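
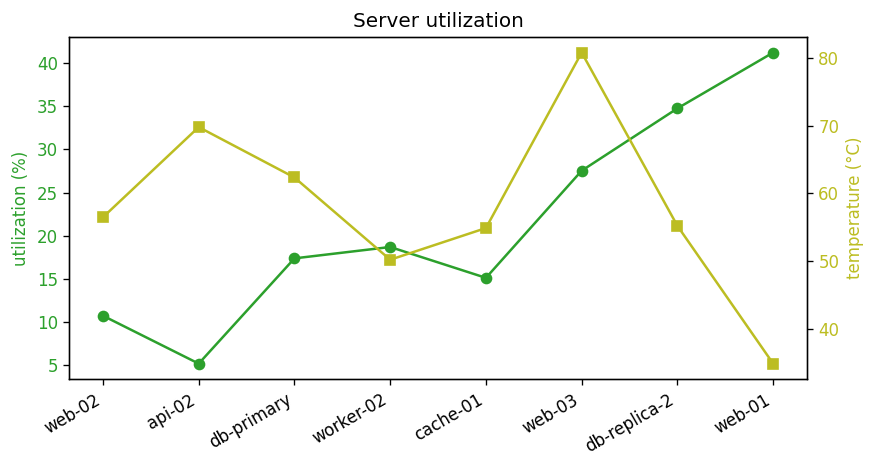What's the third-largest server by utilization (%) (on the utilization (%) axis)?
Top 4 (on the utilization (%) axis): web-01 ≈ 40, db-replica-2 ≈ 35, web-03 ≈ 30, worker-02 ≈ 20.

web-03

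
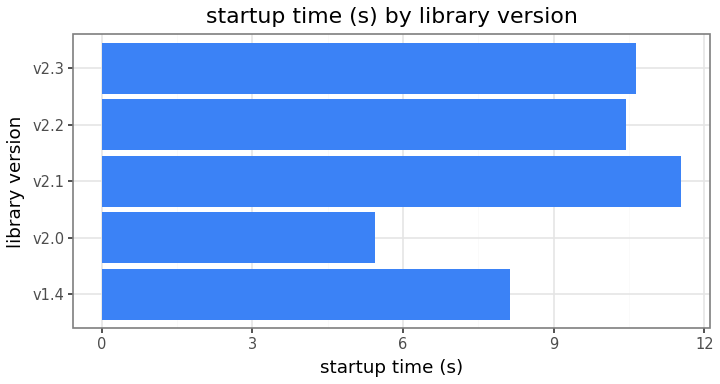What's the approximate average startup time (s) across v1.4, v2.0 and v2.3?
(8 + 5 + 11) / 3 ≈ 8.

≈ 8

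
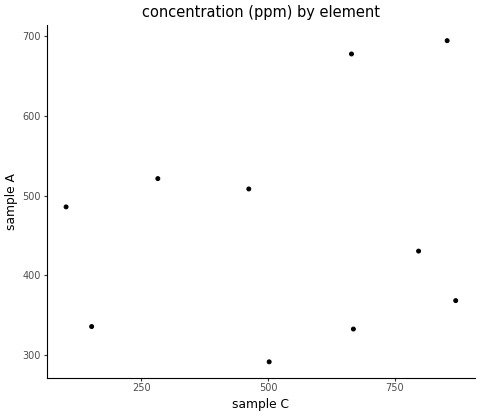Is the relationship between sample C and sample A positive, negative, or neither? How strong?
no clear correlation

Points are roughly uncorrelated; weak (|r| ≈ 0.2).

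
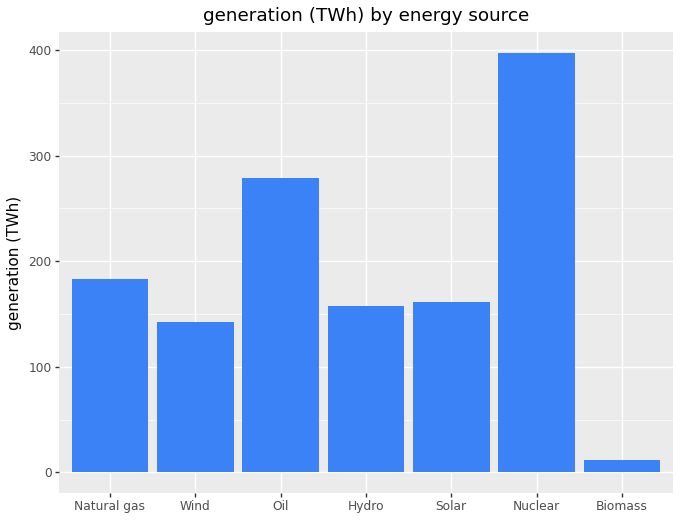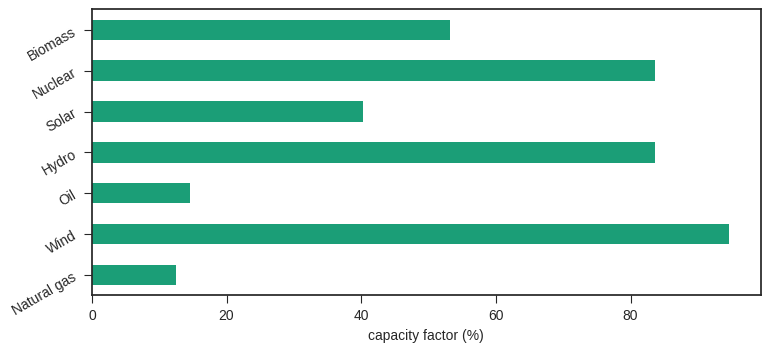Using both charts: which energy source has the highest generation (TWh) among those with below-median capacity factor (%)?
Chart 2 median capacity factor (%) ≈ 50; below-median energy sources: Natural gas, Oil, Solar. Among those, Oil has the highest generation (TWh) (≈ 300).

Oil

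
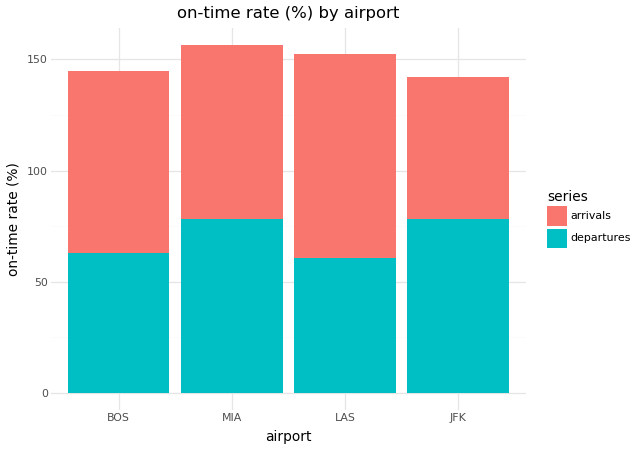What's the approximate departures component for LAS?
≈ 60

departures top ≈ 60, bottom ≈ 0; segment ≈ 60.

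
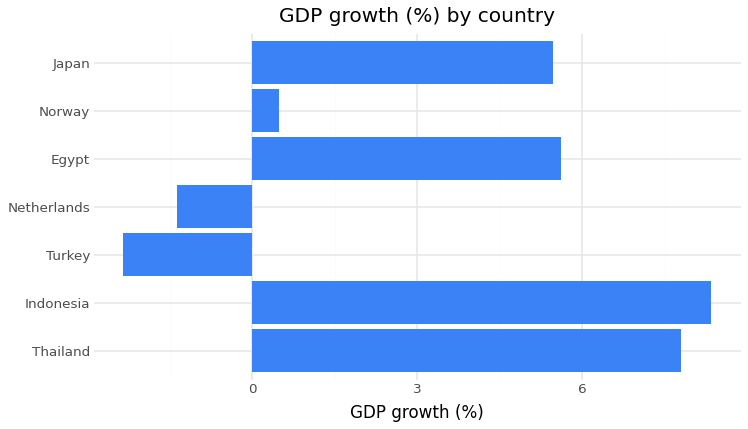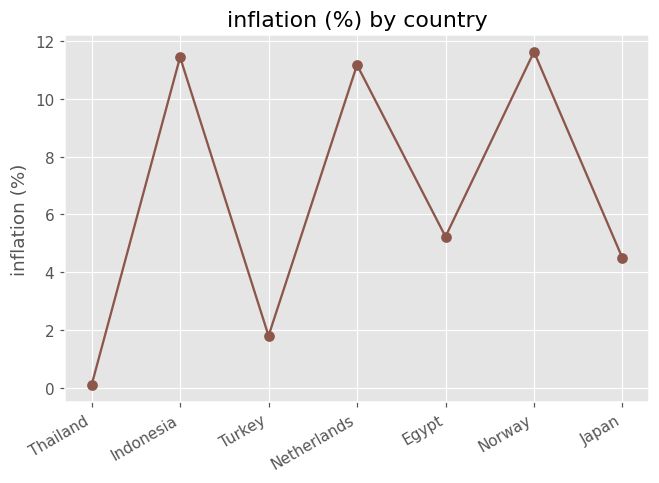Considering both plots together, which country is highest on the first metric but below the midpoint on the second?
Chart 2 median inflation (%) ≈ 6; below-median countries: Thailand, Turkey, Japan. Among those, Thailand has the highest GDP growth (%) (≈ 8).

Thailand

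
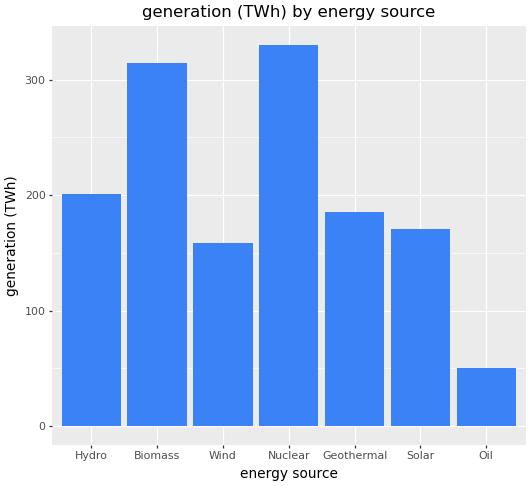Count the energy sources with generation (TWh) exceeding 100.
6

Above 100: Hydro, Biomass, Wind, Nuclear, Geothermal, Solar.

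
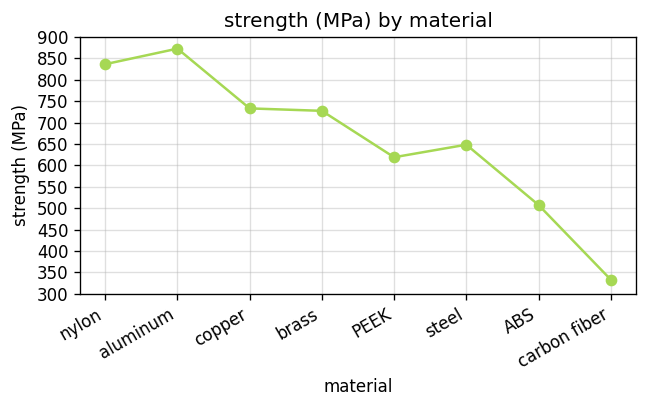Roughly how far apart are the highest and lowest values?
≈ 500

Max aluminum ≈ 850, min carbon fiber ≈ 350; range ≈ 500.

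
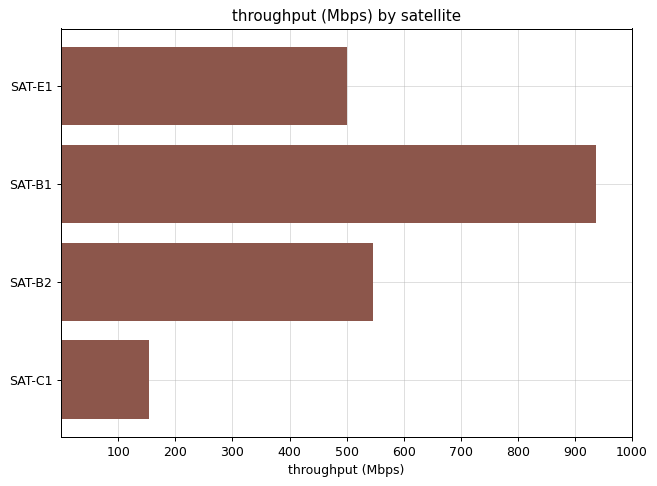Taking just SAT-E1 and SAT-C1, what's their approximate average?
(500 + 200) / 2 ≈ 350.

≈ 350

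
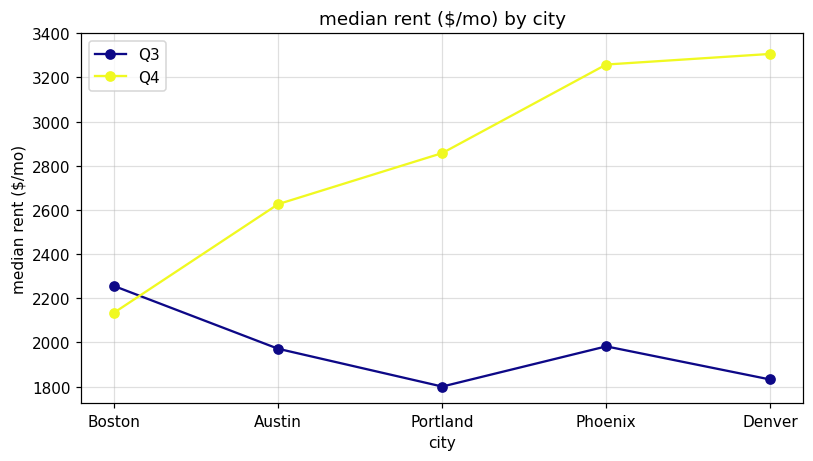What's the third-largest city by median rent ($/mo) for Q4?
Portland

Top 4 for Q4: Denver ≈ 3400, Phoenix ≈ 3200, Portland ≈ 2800, Austin ≈ 2600.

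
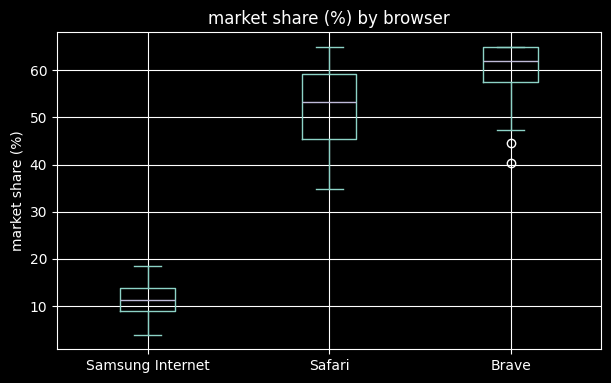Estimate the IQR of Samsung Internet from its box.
≈ 5

Q3 ≈ 15, Q1 ≈ 10; IQR ≈ 5.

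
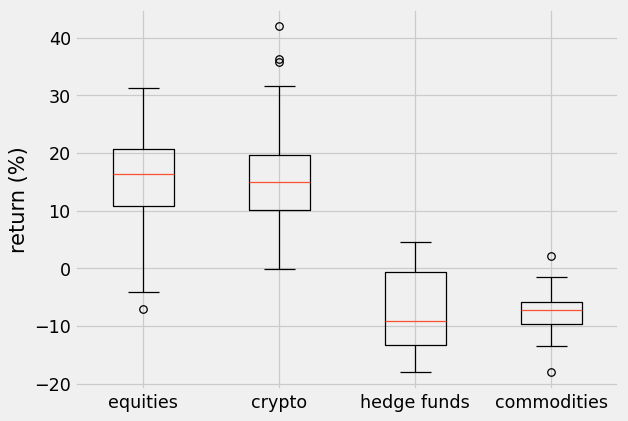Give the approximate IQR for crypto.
Q3 ≈ 20, Q1 ≈ 10; IQR ≈ 10.

≈ 10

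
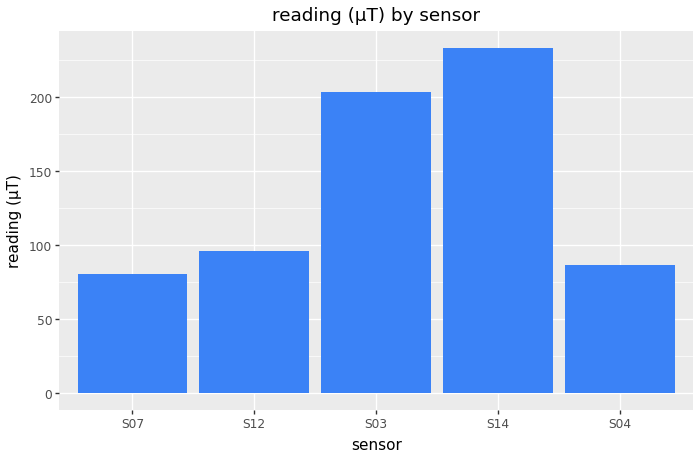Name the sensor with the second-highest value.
Top 3: S14 ≈ 240, S03 ≈ 200, S12 ≈ 100.

S03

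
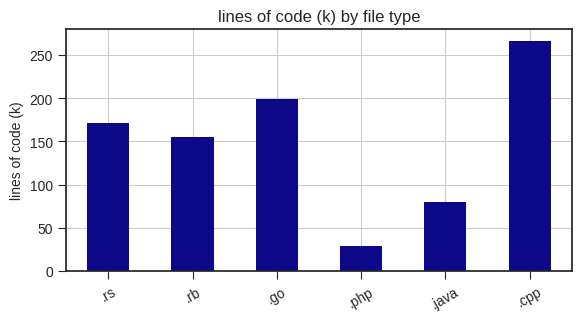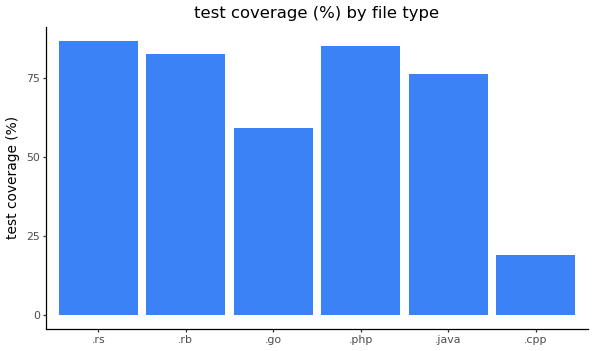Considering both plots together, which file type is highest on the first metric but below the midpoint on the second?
.cpp

Chart 2 median test coverage (%) ≈ 80; below-median file types: .go, .java, .cpp. Among those, .cpp has the highest lines of code (k) (≈ 275).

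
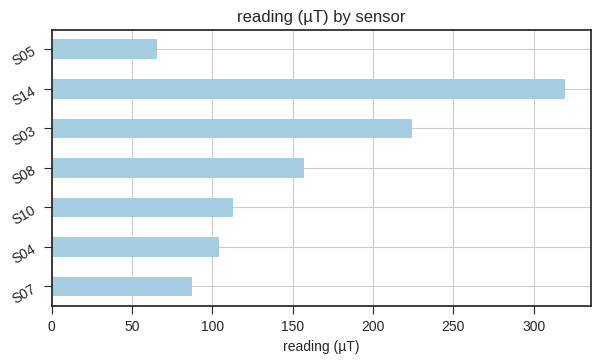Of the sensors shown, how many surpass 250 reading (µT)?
Above 250: S14.

1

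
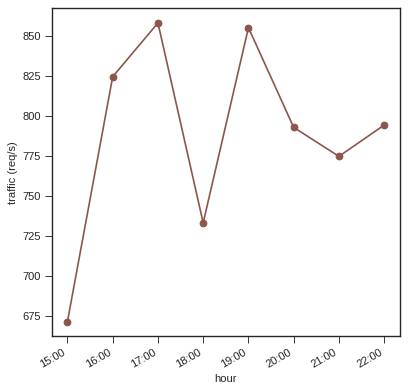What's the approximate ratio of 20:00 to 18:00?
≈ 1.08×

20:00 ≈ 800, 18:00 ≈ 740; 800/740 ≈ 1.08.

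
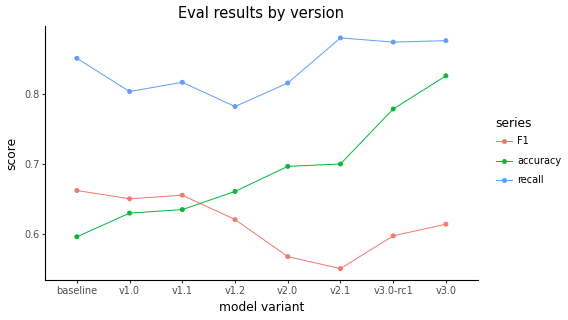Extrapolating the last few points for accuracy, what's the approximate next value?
Last three: 0.70, 0.80, 0.85 → slope ≈ 0.075/step → next ≈ 0.925.

≈ 0.925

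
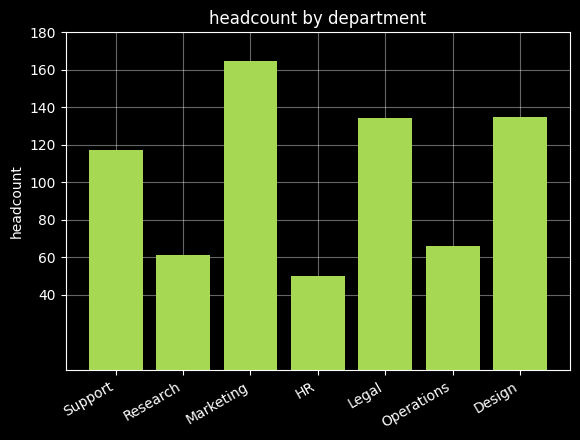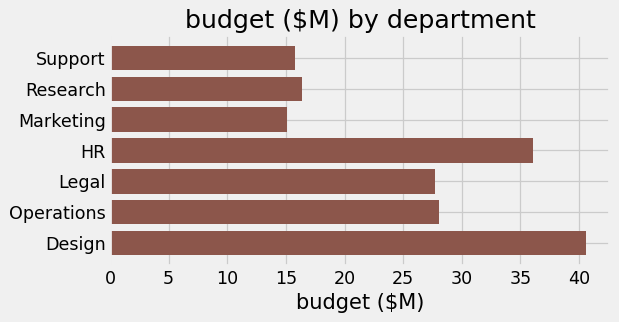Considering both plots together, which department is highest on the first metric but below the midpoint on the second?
Chart 2 median budget ($M) ≈ 30; below-median departments: Support, Research, Marketing. Among those, Marketing has the highest headcount (≈ 160).

Marketing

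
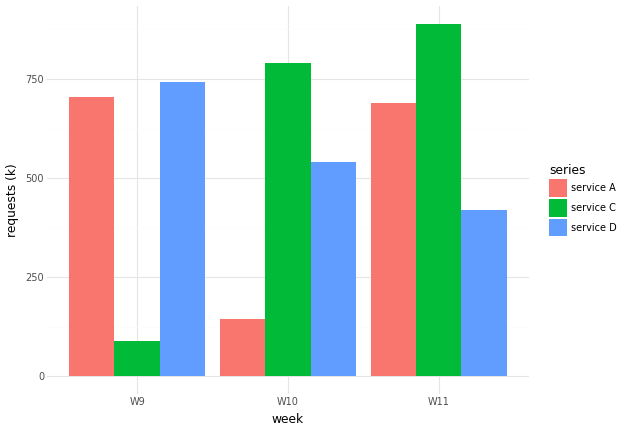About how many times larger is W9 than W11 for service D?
≈ 1.75×

W9 ≈ 700, W11 ≈ 400; 700/400 ≈ 1.75.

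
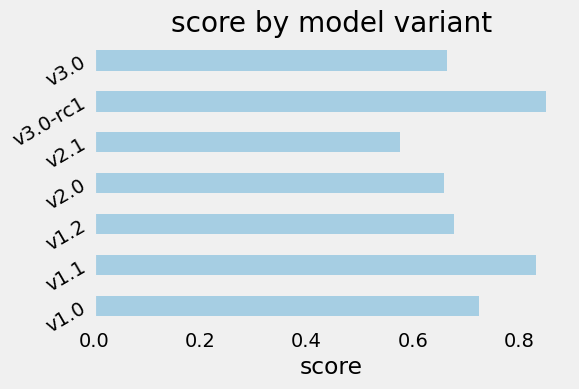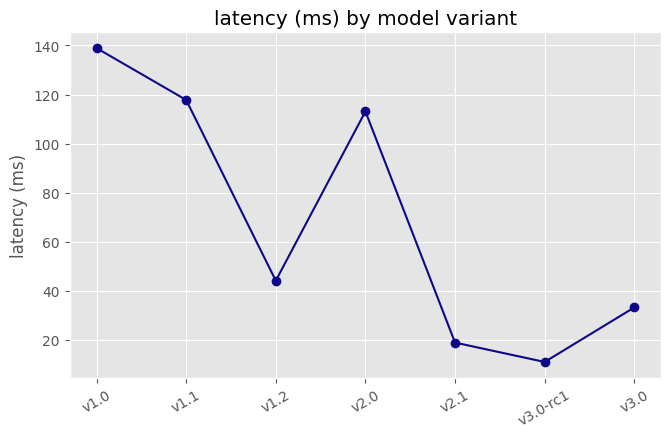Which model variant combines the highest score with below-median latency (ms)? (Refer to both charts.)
Chart 2 median latency (ms) ≈ 40; below-median model variants: v2.1, v3.0-rc1, v3.0. Among those, v3.0-rc1 has the highest score (≈ 0.9).

v3.0-rc1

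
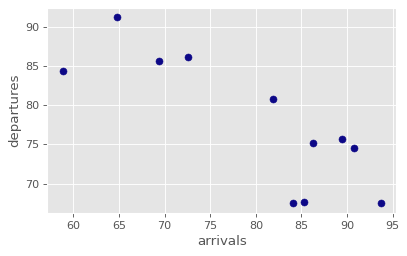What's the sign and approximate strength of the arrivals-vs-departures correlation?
negative, strong

Points are negatively correlated; strong (|r| ≈ 0.8).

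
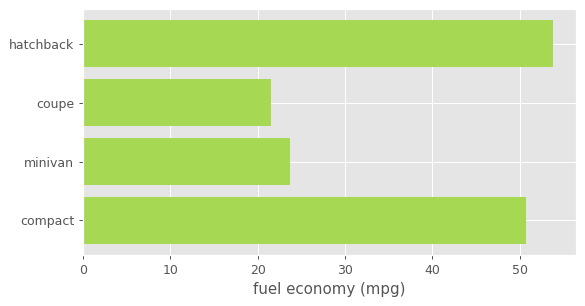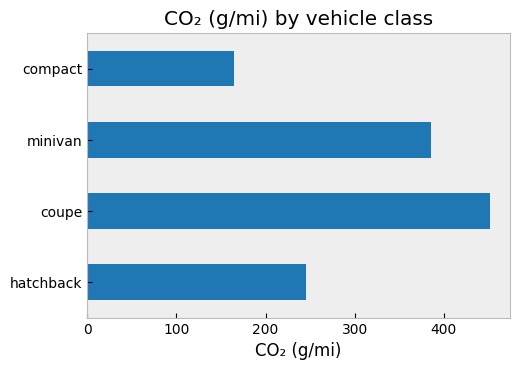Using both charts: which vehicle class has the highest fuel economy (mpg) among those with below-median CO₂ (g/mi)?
hatchback

Chart 2 median CO₂ (g/mi) ≈ 300; below-median vehicle classes: hatchback, compact. Among those, hatchback has the highest fuel economy (mpg) (≈ 55).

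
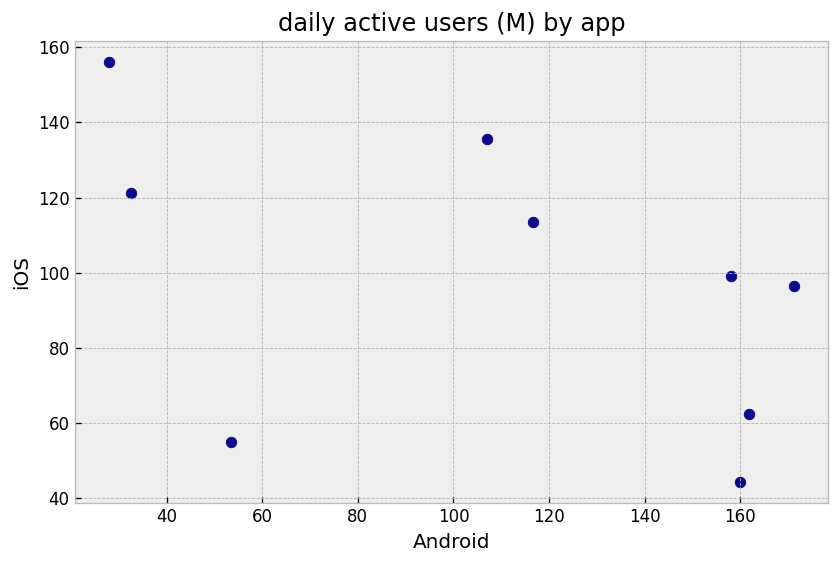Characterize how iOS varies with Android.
Points are negatively correlated; moderate (|r| ≈ 0.5).

negative, moderate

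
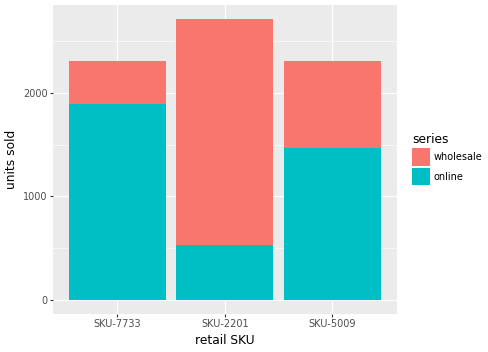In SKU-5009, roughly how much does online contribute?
online top ≈ 1500, bottom ≈ 0; segment ≈ 1500.

≈ 1500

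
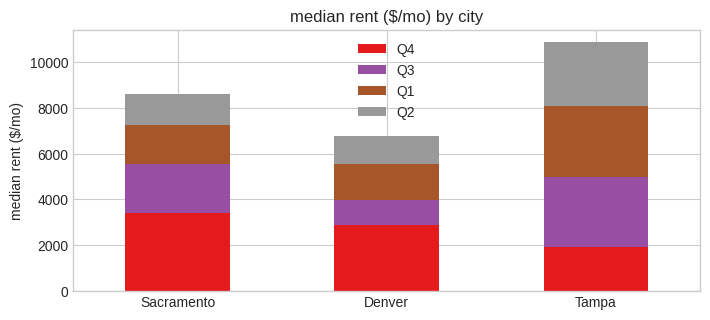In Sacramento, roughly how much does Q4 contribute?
Q4 top ≈ 3000, bottom ≈ 0; segment ≈ 3000.

≈ 3000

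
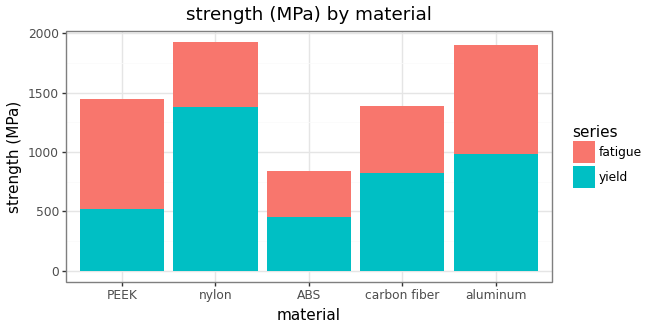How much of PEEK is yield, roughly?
yield top ≈ 600, bottom ≈ 0; segment ≈ 600.

≈ 600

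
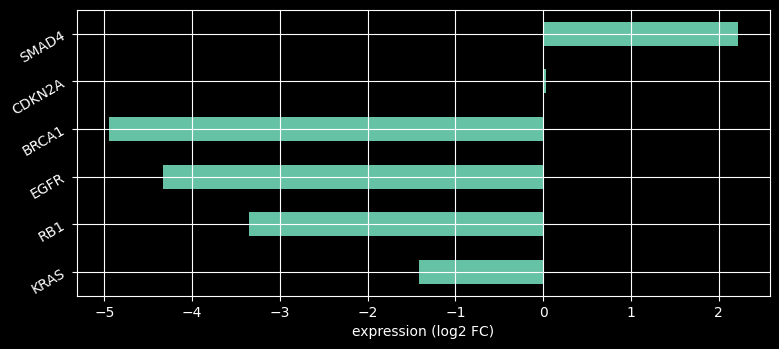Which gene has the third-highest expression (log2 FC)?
KRAS

Top 4: SMAD4 ≈ 2, CDKN2A ≈ 0, KRAS ≈ -1, RB1 ≈ -3.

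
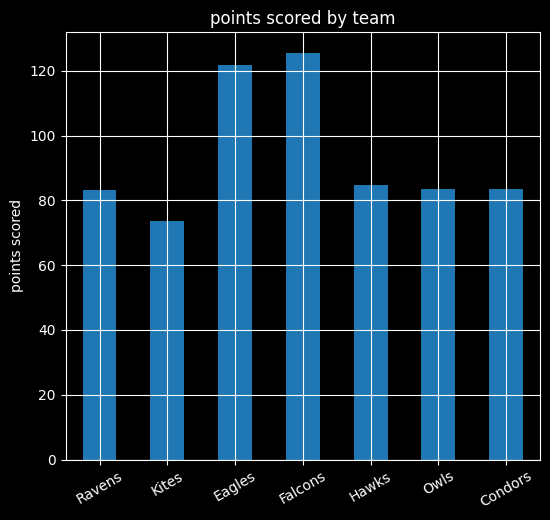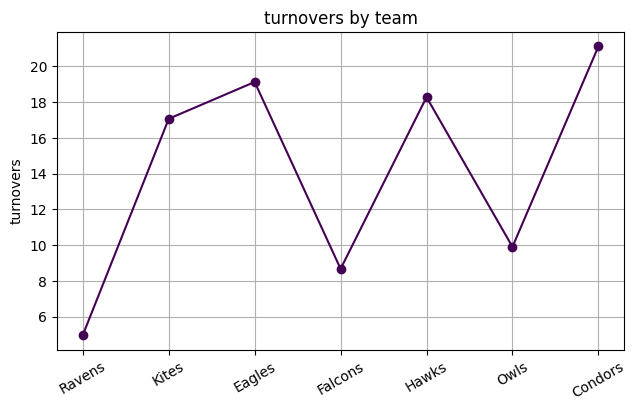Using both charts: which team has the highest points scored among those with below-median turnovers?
Chart 2 median turnovers ≈ 18; below-median teams: Ravens, Falcons, Owls. Among those, Falcons has the highest points scored (≈ 120).

Falcons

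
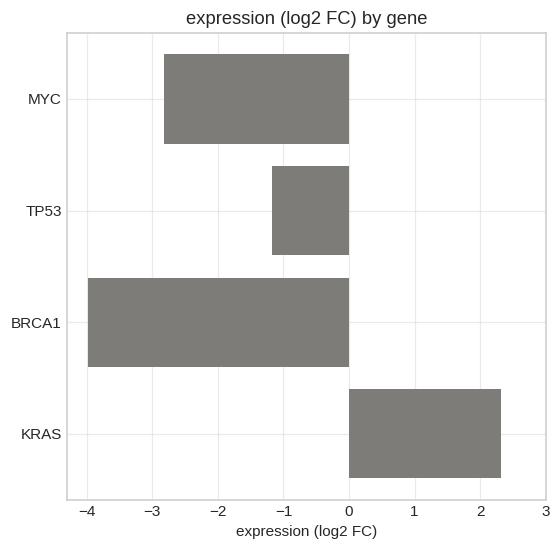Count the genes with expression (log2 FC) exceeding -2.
Above -2: TP53, KRAS.

2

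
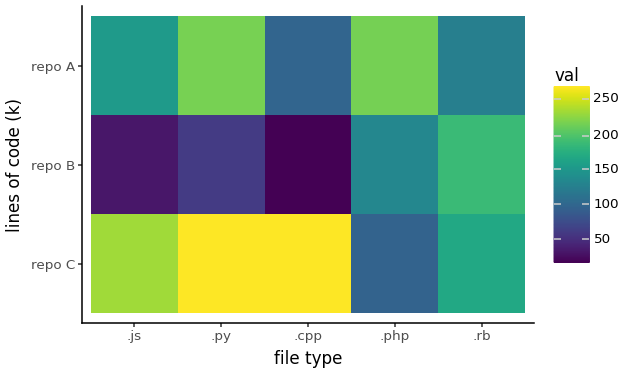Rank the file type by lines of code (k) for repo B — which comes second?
.php

Top 3 for repo B: .rb ≈ 175, .php ≈ 125, .py ≈ 50.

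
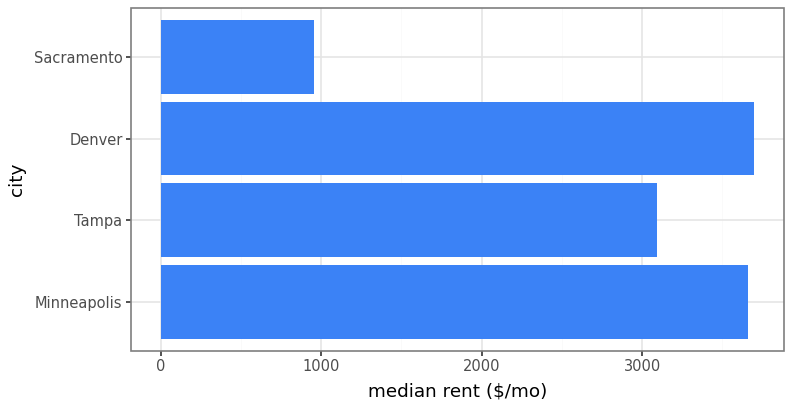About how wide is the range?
Max Denver ≈ 3500, min Sacramento ≈ 1000; range ≈ 2500.

≈ 2500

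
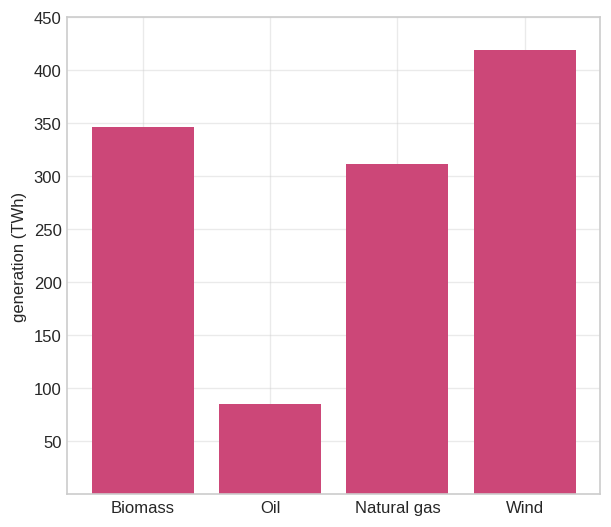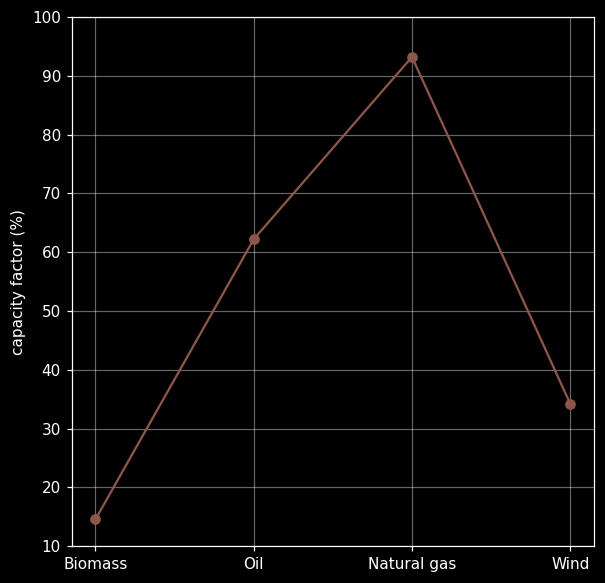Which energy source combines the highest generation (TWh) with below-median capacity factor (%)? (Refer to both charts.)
Chart 2 median capacity factor (%) ≈ 50; below-median energy sources: Biomass, Wind. Among those, Wind has the highest generation (TWh) (≈ 400).

Wind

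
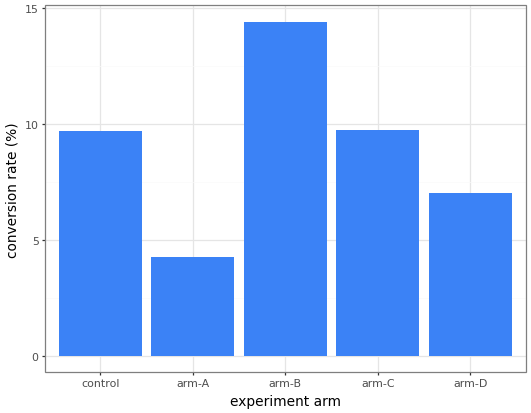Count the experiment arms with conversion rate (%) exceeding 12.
Above 12: arm-B.

1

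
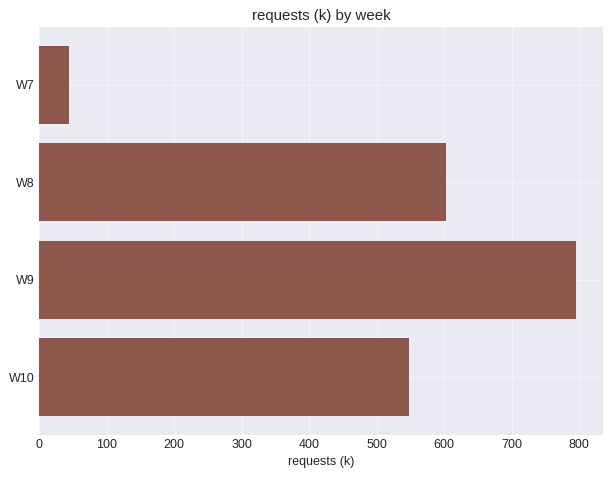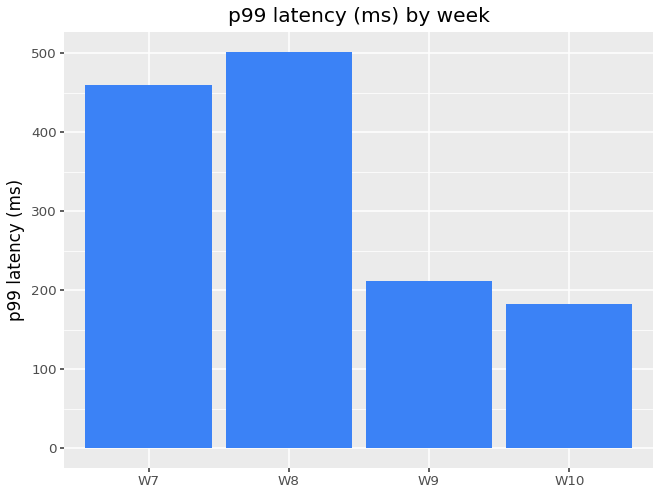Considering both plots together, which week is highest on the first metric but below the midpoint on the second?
W9

Chart 2 median p99 latency (ms) ≈ 350; below-median weeks: W9, W10. Among those, W9 has the highest requests (k) (≈ 800).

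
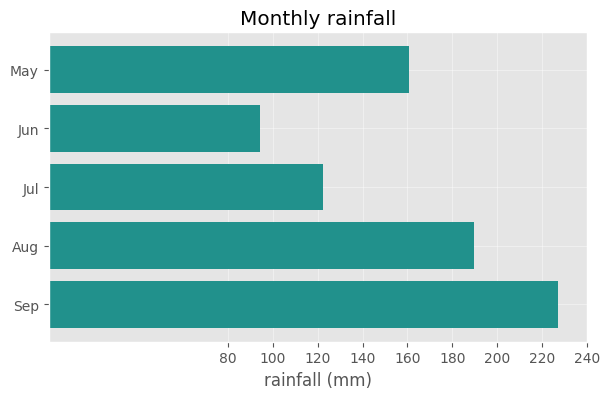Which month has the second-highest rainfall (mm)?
Aug

Top 3: Sep ≈ 220, Aug ≈ 180, May ≈ 160.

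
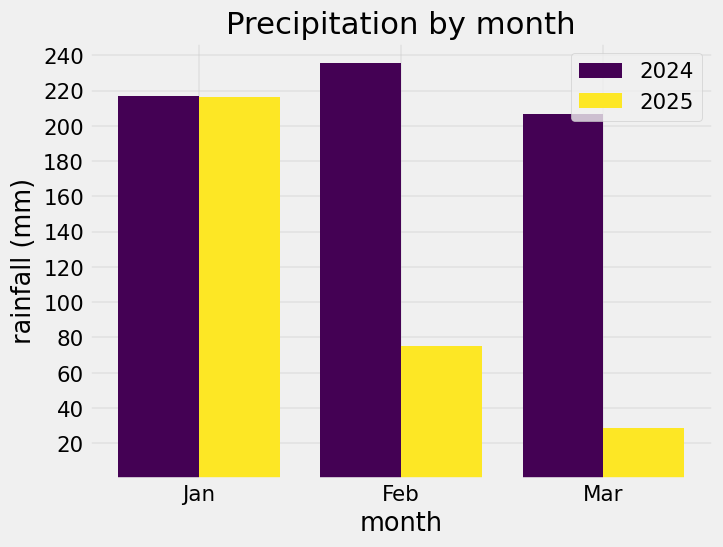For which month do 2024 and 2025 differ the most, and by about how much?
Mar: 2024 ≈ 200, 2025 ≈ 20 → gap ≈ 180. Next-largest (Feb) is only ≈ 160.

Mar, ≈ 180 mm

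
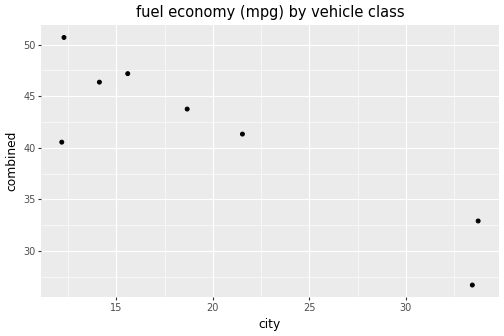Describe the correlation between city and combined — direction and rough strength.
negative, strong

Points are negatively correlated; strong (|r| ≈ 0.9).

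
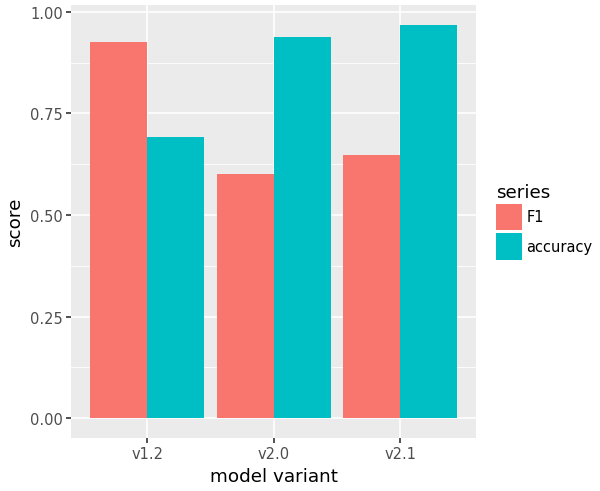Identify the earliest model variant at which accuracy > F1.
v1.2: accuracy ≈ 0.7 vs F1 ≈ 0.9 (not yet); v2.0: accuracy ≈ 0.9 vs F1 ≈ 0.6 (first crossover).

v2.0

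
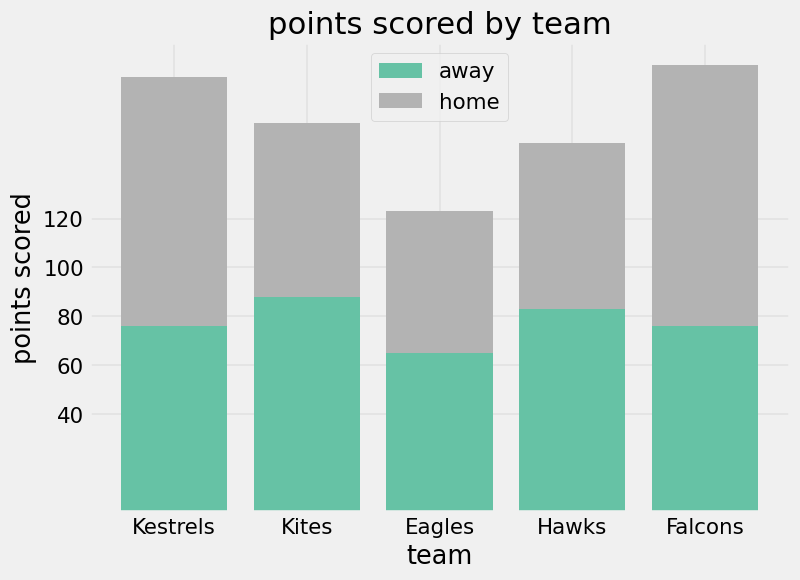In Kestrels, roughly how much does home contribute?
≈ 100

home top ≈ 180, bottom ≈ 80; segment ≈ 100.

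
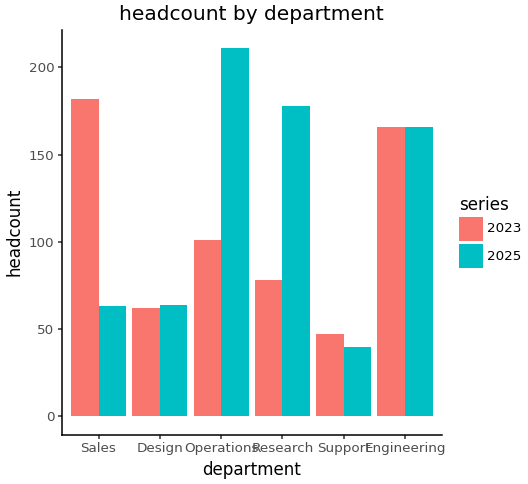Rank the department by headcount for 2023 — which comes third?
Top 4 for 2023: Sales ≈ 180, Engineering ≈ 160, Operations ≈ 100, Research ≈ 80.

Operations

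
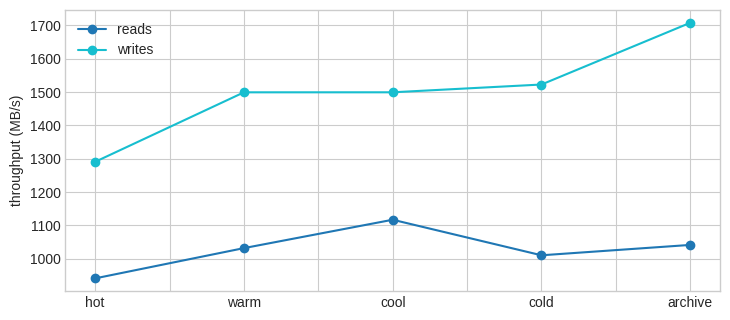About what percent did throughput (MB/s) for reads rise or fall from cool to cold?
≈ -9.1%

cool ≈ 1100, cold ≈ 1000; (1000 − 1100) / 1100 ≈ -9.1%.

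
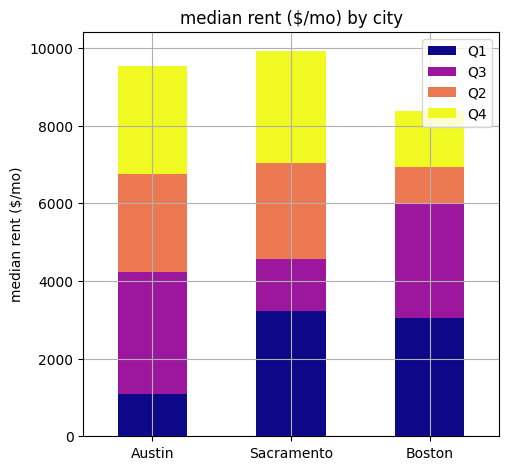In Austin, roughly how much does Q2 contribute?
Q2 top ≈ 7000, bottom ≈ 4000; segment ≈ 3000.

≈ 3000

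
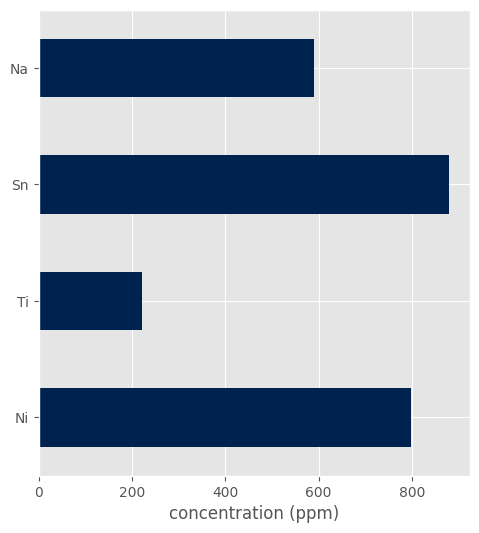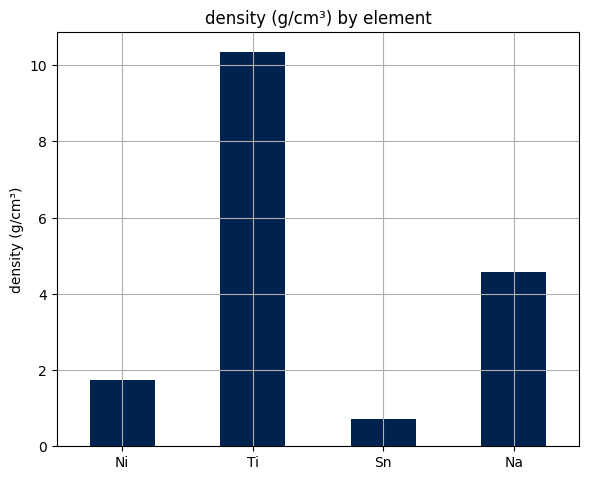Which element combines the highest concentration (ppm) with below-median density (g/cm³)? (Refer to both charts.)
Chart 2 median density (g/cm³) ≈ 3; below-median elements: Ni, Sn. Among those, Sn has the highest concentration (ppm) (≈ 900).

Sn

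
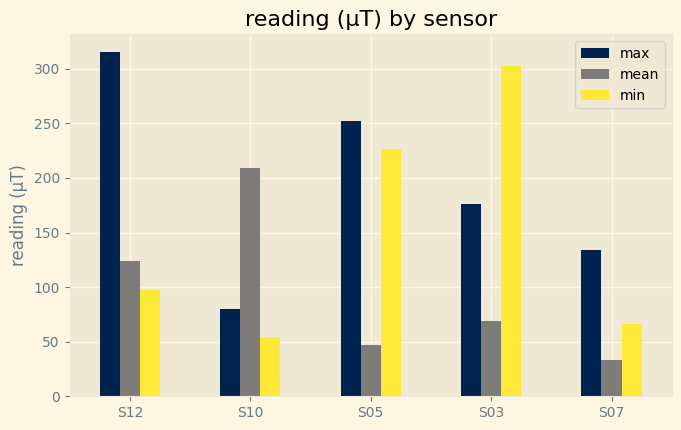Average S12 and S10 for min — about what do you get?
≈ 75

(100 + 50) / 2 ≈ 75.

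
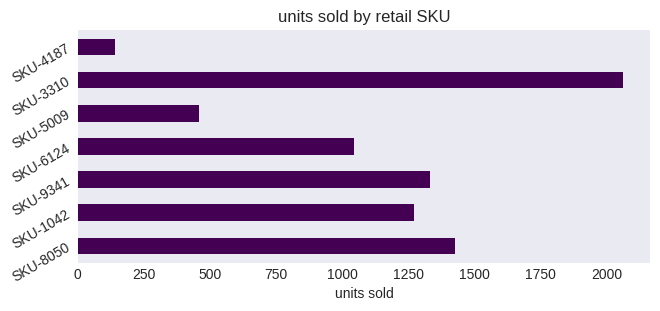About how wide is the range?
Max SKU-3310 ≈ 2000, min SKU-4187 ≈ 200; range ≈ 1800.

≈ 1800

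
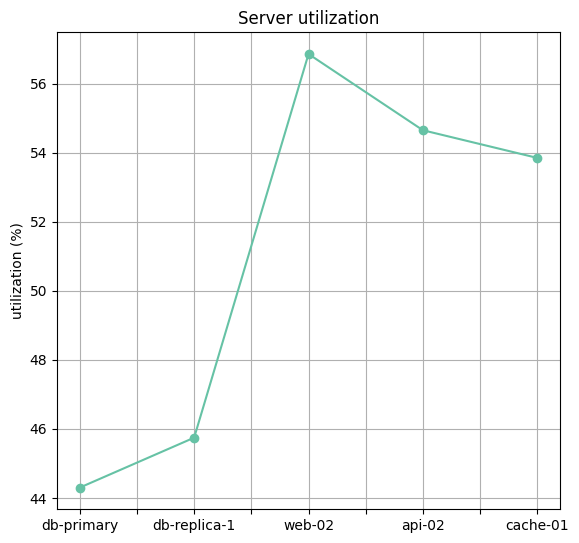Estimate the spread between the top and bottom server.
Max web-02 ≈ 56, min db-primary ≈ 44; range ≈ 12.

≈ 12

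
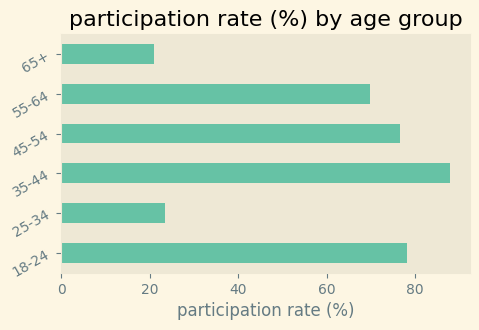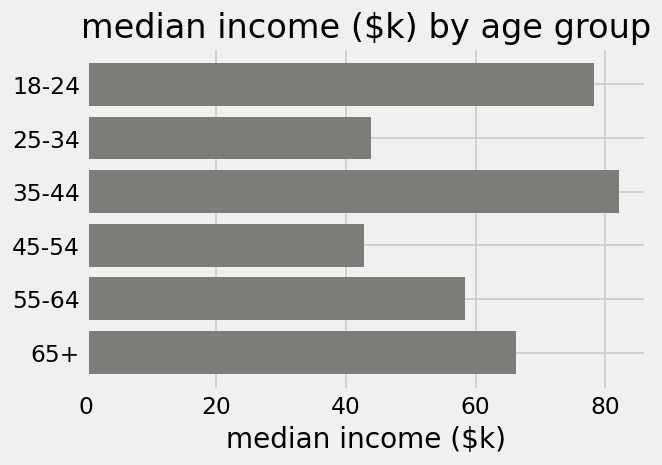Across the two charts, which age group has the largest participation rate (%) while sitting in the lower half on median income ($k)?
45-54

Chart 2 median median income ($k) ≈ 60; below-median age groups: 25-34, 45-54, 55-64. Among those, 45-54 has the highest participation rate (%) (≈ 80).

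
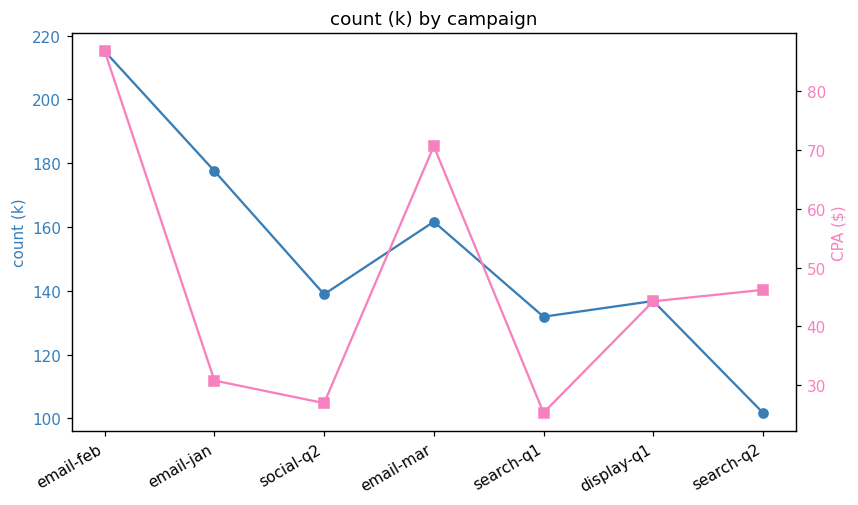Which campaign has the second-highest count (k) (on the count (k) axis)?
email-jan

Top 3 (on the count (k) axis): email-feb ≈ 220, email-jan ≈ 180, email-mar ≈ 160.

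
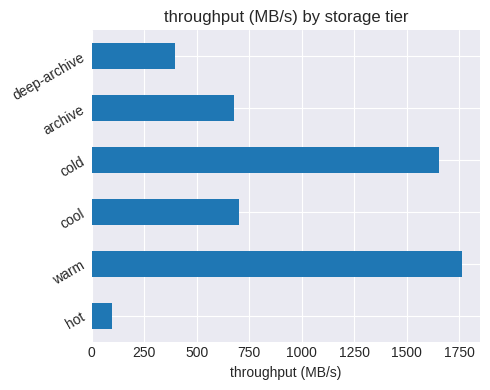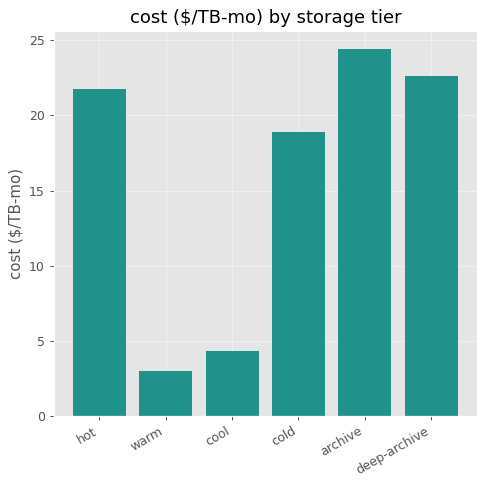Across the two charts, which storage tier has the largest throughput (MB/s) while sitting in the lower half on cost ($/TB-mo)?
Chart 2 median cost ($/TB-mo) ≈ 20; below-median storage tiers: warm, cool, cold. Among those, warm has the highest throughput (MB/s) (≈ 1800).

warm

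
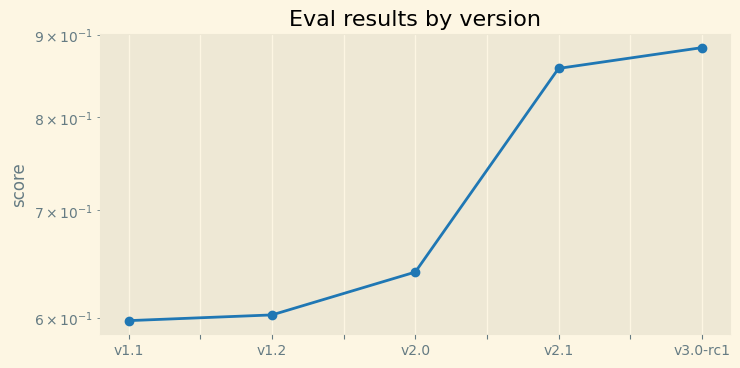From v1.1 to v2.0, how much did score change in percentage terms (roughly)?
v1.1 ≈ 0.60, v2.0 ≈ 0.65; (0.65 − 0.60) / 0.60 ≈ +8.3%.

≈ +8.3%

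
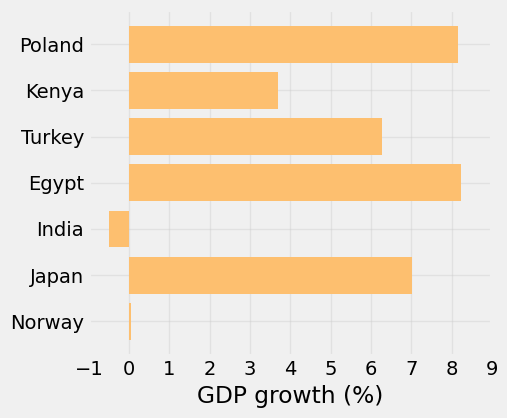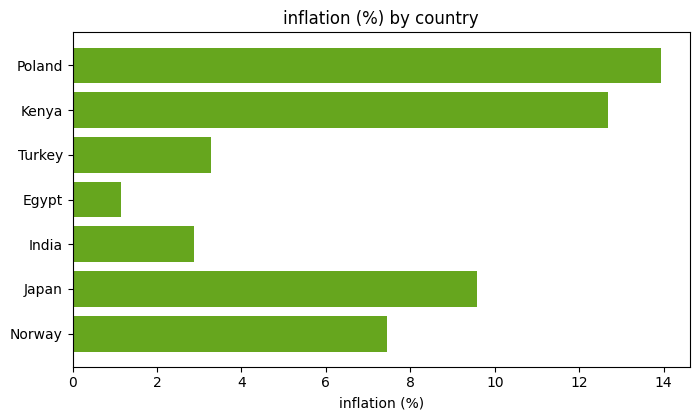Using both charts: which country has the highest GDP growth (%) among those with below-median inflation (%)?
Egypt

Chart 2 median inflation (%) ≈ 8; below-median countries: Turkey, Egypt, India. Among those, Egypt has the highest GDP growth (%) (≈ 8).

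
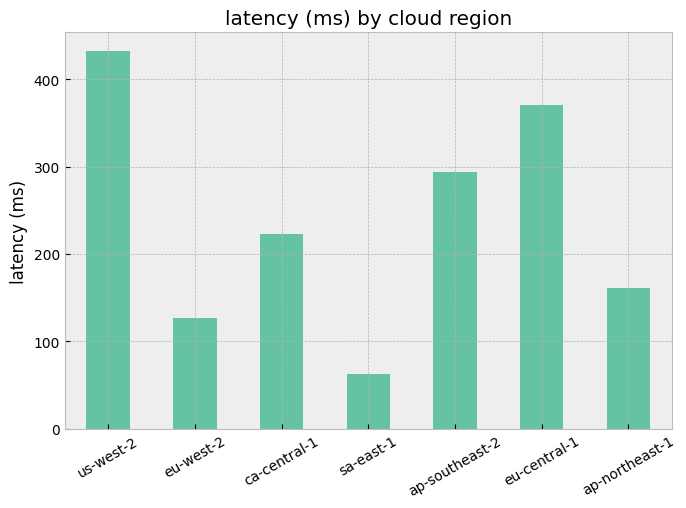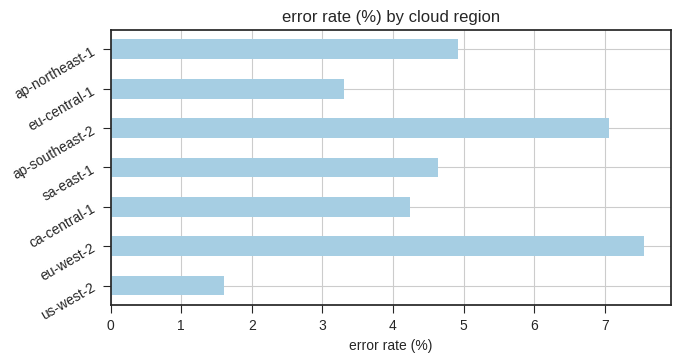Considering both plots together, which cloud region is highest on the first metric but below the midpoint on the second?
Chart 2 median error rate (%) ≈ 5; below-median cloud regions: us-west-2, ca-central-1, eu-central-1. Among those, us-west-2 has the highest latency (ms) (≈ 450).

us-west-2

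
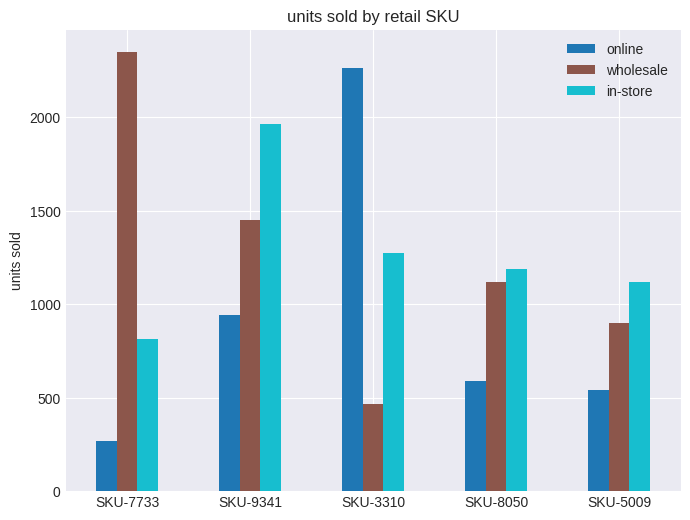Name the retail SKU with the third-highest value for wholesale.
SKU-8050

Top 4 for wholesale: SKU-7733 ≈ 2400, SKU-9341 ≈ 1400, SKU-8050 ≈ 1200, SKU-5009 ≈ 800.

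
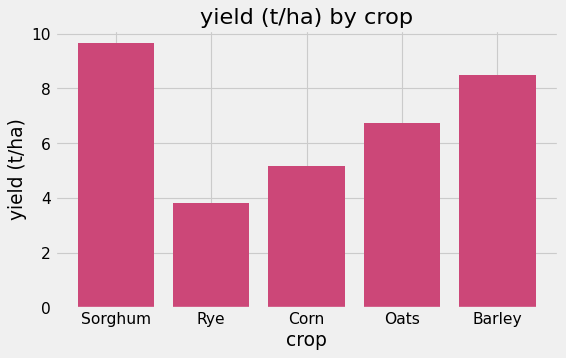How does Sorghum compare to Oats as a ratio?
≈ 1.43×

Sorghum ≈ 10, Oats ≈ 7; 10/7 ≈ 1.43.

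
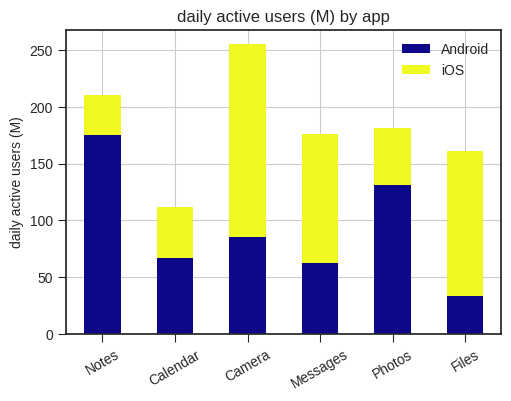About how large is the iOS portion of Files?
iOS top ≈ 150, bottom ≈ 25; segment ≈ 125.

≈ 125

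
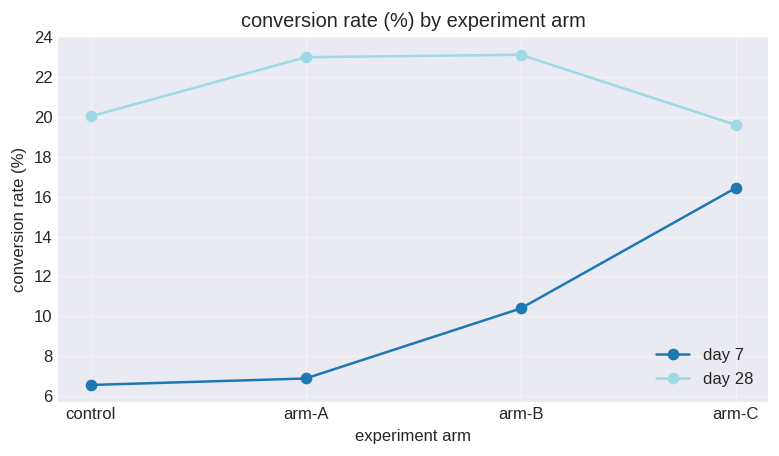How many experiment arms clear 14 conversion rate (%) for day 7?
1

Above 14: arm-C.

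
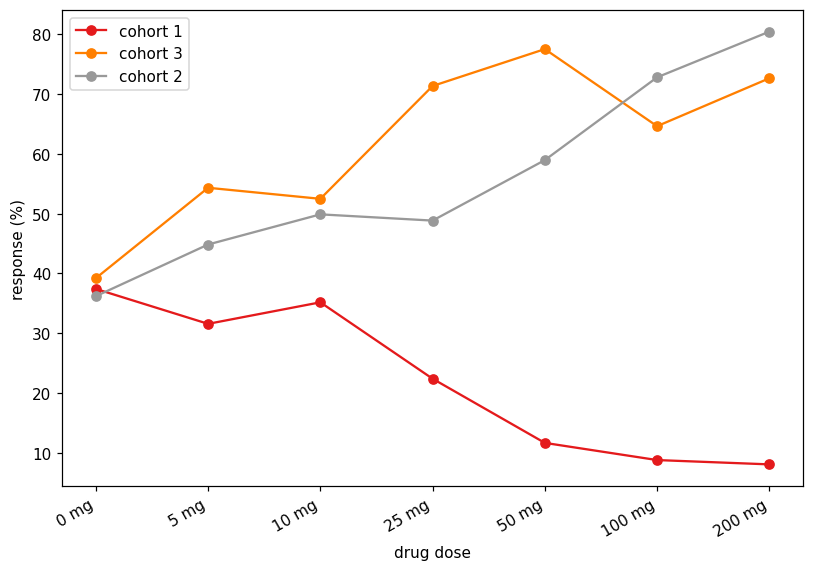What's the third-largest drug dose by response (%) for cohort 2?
Top 4 for cohort 2: 200 mg ≈ 80, 100 mg ≈ 70, 50 mg ≈ 60, 10 mg ≈ 50.

50 mg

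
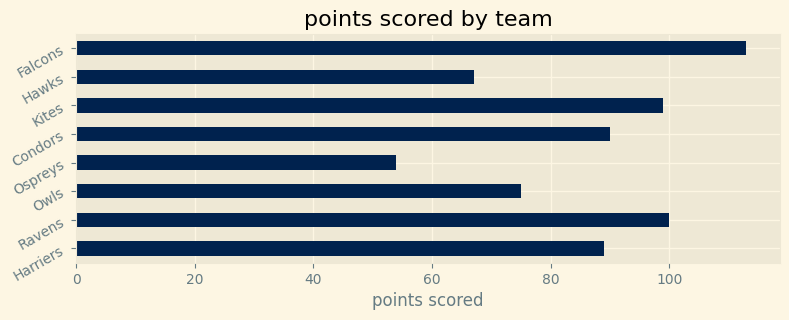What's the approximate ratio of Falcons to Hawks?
≈ 1.57×

Falcons ≈ 110, Hawks ≈ 70; 110/70 ≈ 1.57.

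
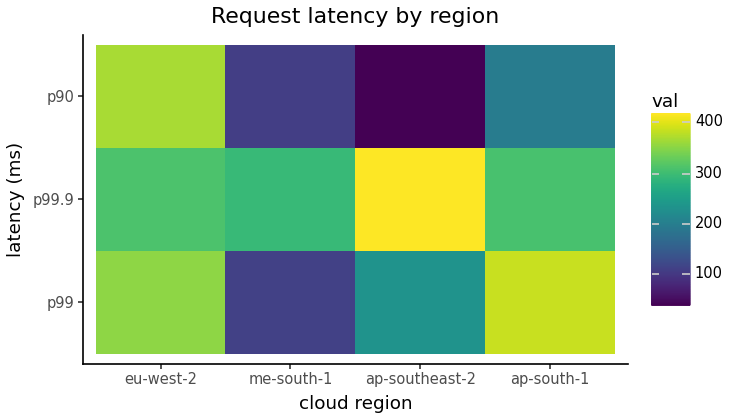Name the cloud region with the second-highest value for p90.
Top 3 for p90: eu-west-2 ≈ 350, ap-south-1 ≈ 200, me-south-1 ≈ 100.

ap-south-1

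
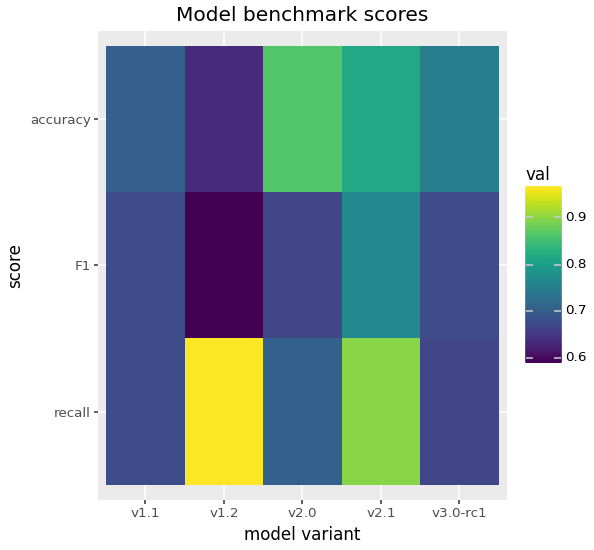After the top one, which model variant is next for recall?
Top 3 for recall: v1.2 ≈ 0.95, v2.1 ≈ 0.90, v2.0 ≈ 0.70.

v2.1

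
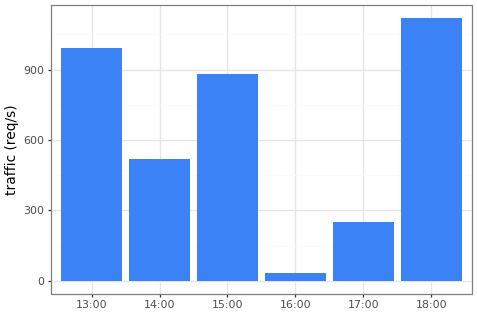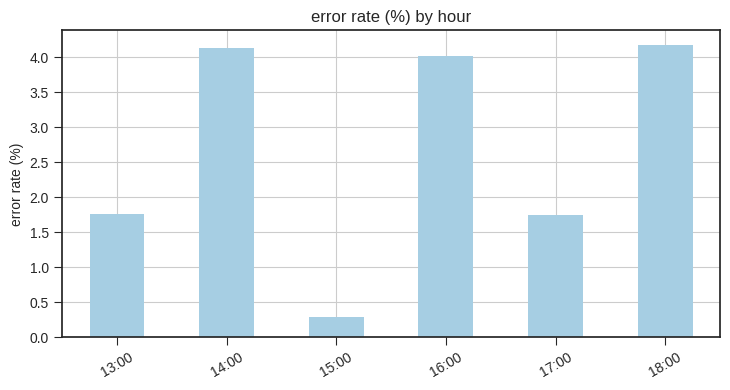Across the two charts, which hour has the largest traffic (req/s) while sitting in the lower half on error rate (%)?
Chart 2 median error rate (%) ≈ 3; below-median hours: 13:00, 15:00, 17:00. Among those, 13:00 has the highest traffic (req/s) (≈ 1000).

13:00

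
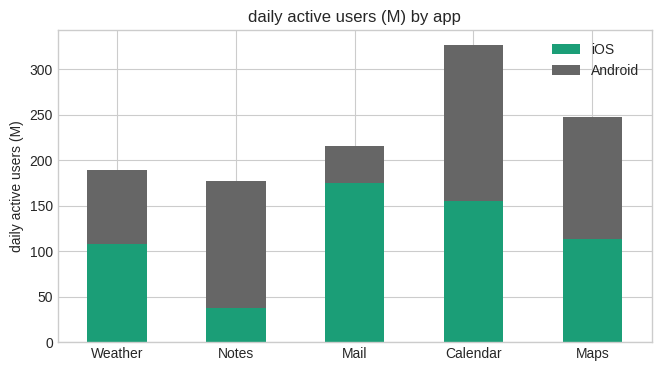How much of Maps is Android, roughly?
≈ 150

Android top ≈ 250, bottom ≈ 100; segment ≈ 150.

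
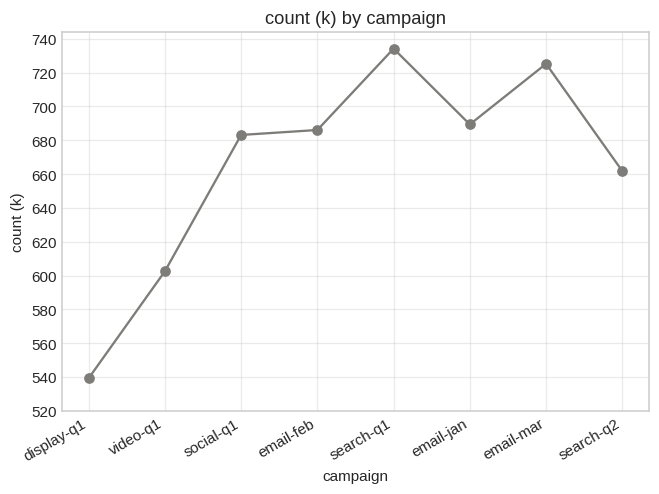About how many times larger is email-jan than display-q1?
≈ 1.26×

email-jan ≈ 680, display-q1 ≈ 540; 680/540 ≈ 1.26.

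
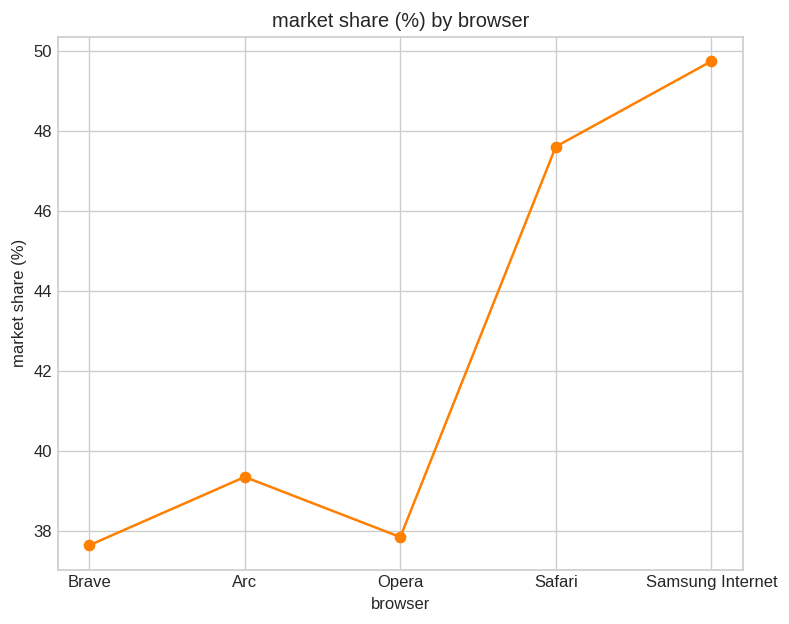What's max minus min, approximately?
≈ 12

Max Samsung Internet ≈ 50, min Brave ≈ 38; range ≈ 12.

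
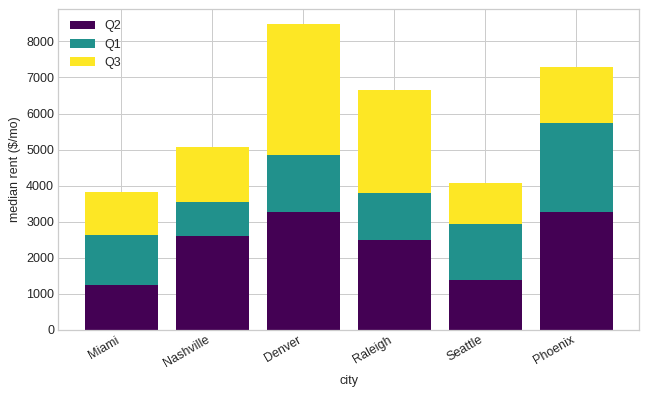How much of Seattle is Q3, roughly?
Q3 top ≈ 4000, bottom ≈ 3000; segment ≈ 1000.

≈ 1000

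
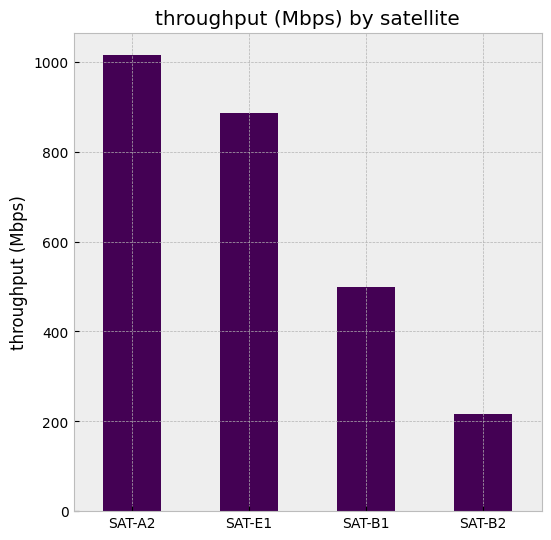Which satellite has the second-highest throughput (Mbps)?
SAT-E1

Top 3: SAT-A2 ≈ 1000, SAT-E1 ≈ 900, SAT-B1 ≈ 500.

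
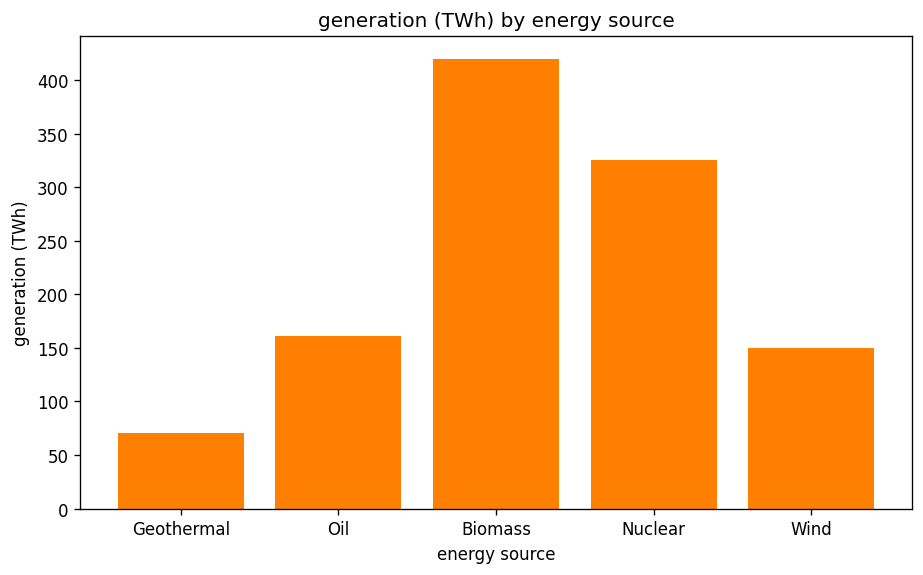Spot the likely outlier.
Biomass ≈ 400; the rest sit between ≈ 50 and ≈ 300.

Biomass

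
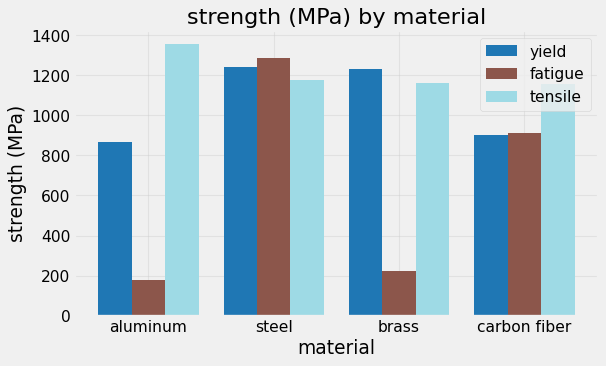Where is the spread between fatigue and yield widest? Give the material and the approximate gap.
brass: fatigue ≈ 200, yield ≈ 1200 → gap ≈ 1000. Next-largest (aluminum) is only ≈ 600.

brass, ≈ 1000 MPa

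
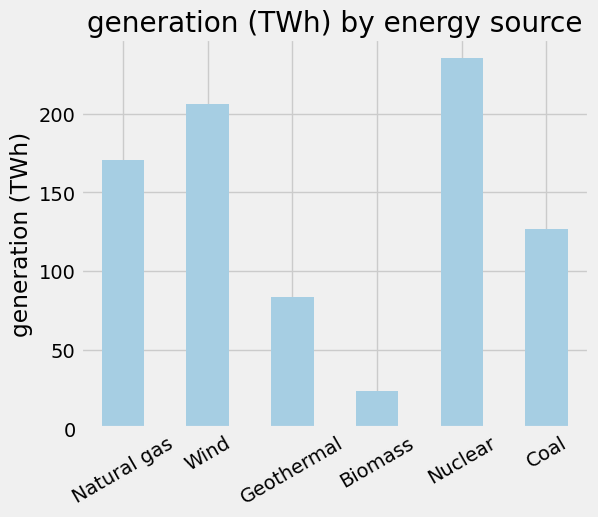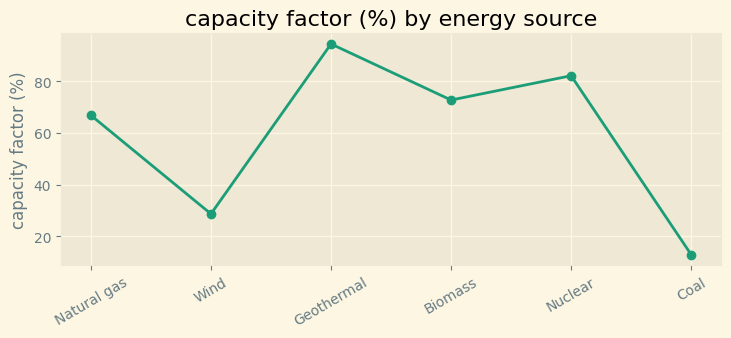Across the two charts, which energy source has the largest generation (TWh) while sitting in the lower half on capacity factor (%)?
Chart 2 median capacity factor (%) ≈ 70; below-median energy sources: Natural gas, Wind, Coal. Among those, Wind has the highest generation (TWh) (≈ 200).

Wind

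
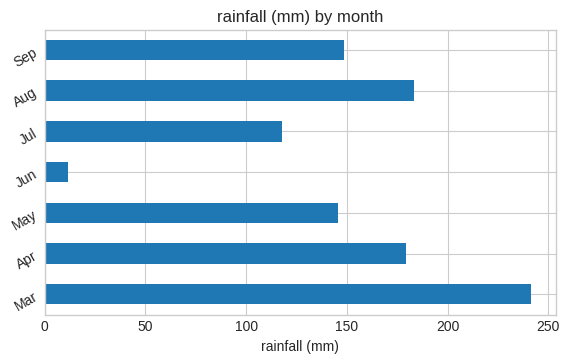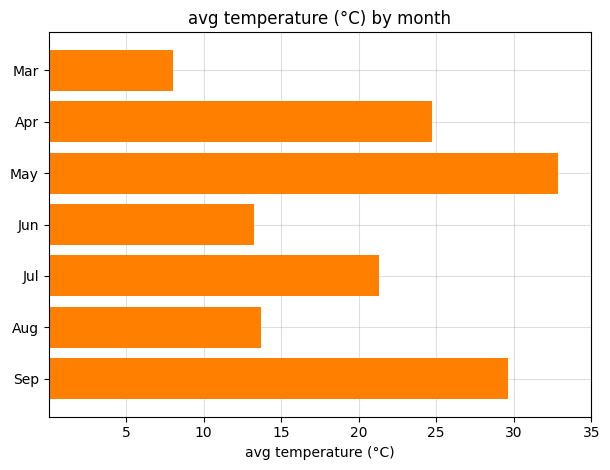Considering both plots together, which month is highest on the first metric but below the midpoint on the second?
Chart 2 median avg temperature (°C) ≈ 20; below-median months: Mar, Jun, Aug. Among those, Mar has the highest rainfall (mm) (≈ 250).

Mar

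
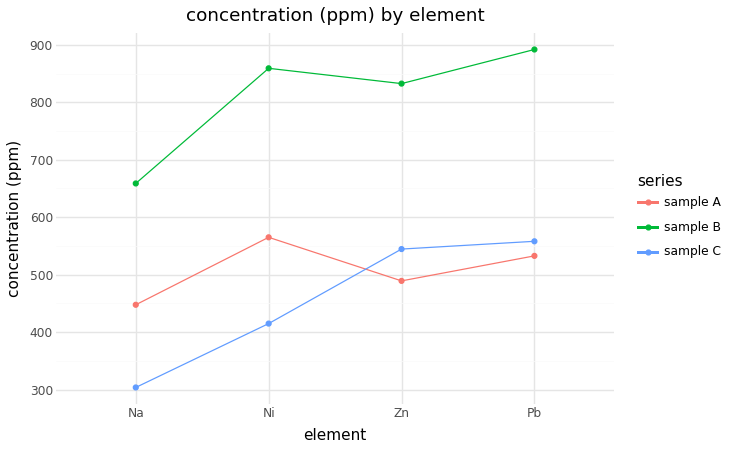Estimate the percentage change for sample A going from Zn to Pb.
≈ +10%

Zn ≈ 500, Pb ≈ 550; (550 − 500) / 500 ≈ +10%.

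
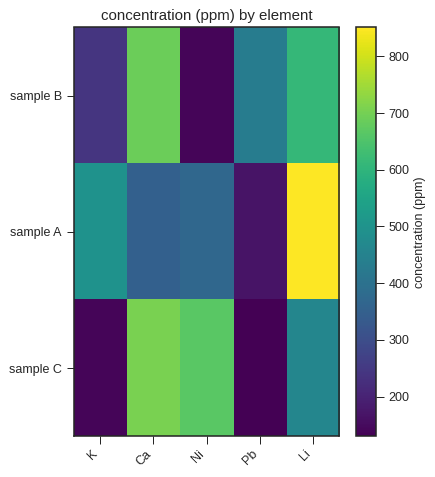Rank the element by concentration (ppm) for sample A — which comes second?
K

Top 3 for sample A: Li ≈ 900, K ≈ 500, Ni ≈ 400.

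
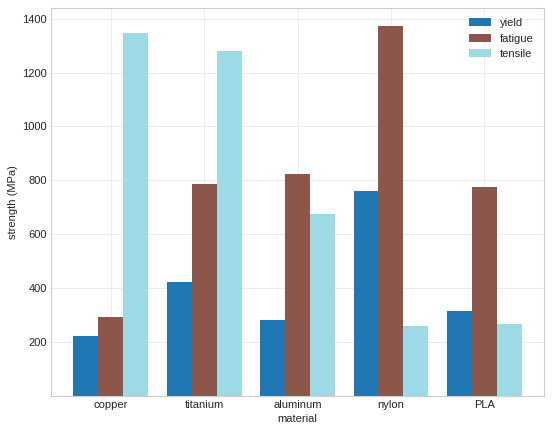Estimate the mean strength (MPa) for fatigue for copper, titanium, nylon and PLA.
(200 + 800 + 1400 + 800) / 4 ≈ 800.

≈ 800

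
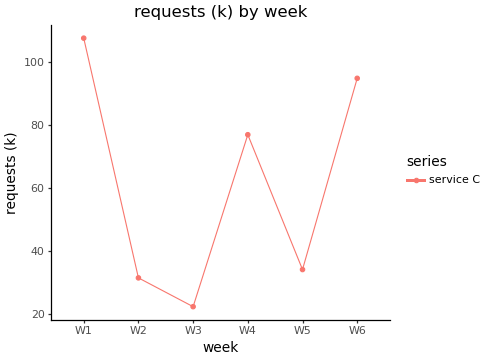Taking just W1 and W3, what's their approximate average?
(110 + 20) / 2 ≈ 65.

≈ 65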